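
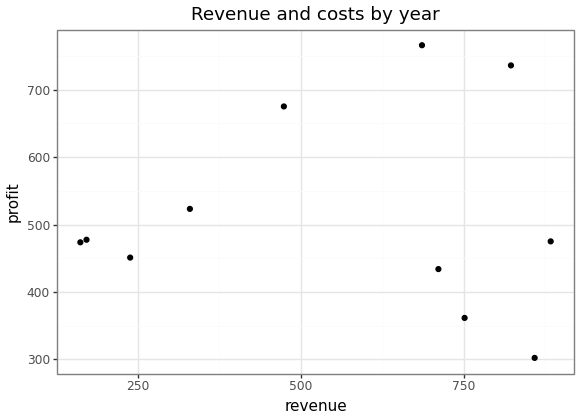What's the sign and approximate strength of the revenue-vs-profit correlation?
no clear correlation

Points are roughly uncorrelated; weak (|r| ≈ 0.0).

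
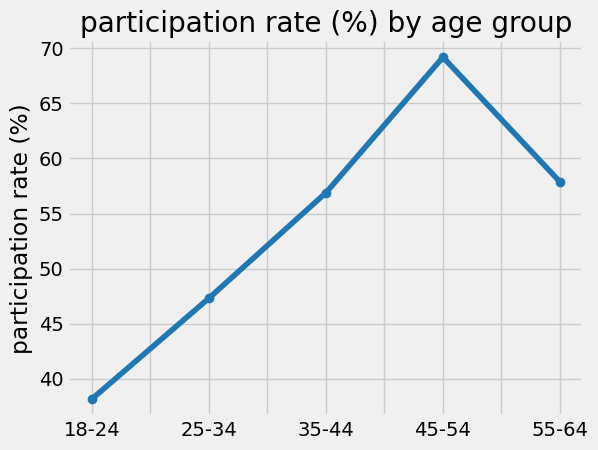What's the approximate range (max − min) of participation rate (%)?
≈ 30

Max 45-54 ≈ 70, min 18-24 ≈ 40; range ≈ 30.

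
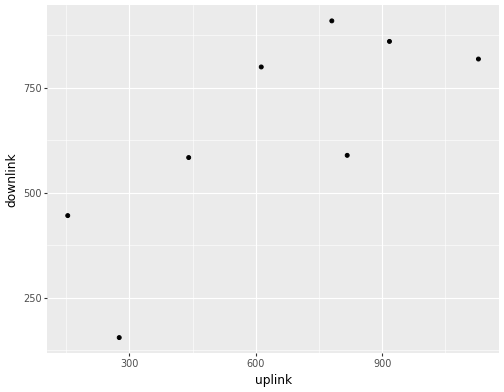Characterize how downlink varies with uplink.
Points are positively correlated; strong (|r| ≈ 0.8).

positive, strong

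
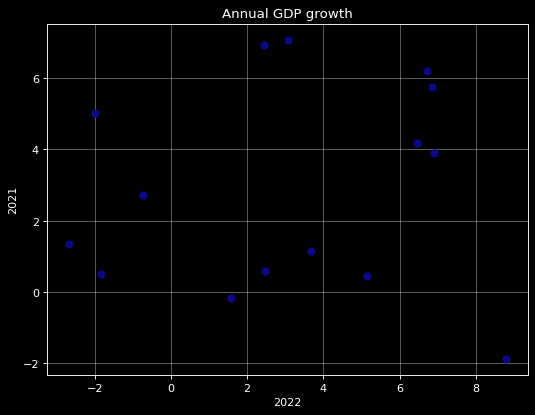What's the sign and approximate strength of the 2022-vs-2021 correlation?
no clear correlation

Points are roughly uncorrelated; weak (|r| ≈ 0.1).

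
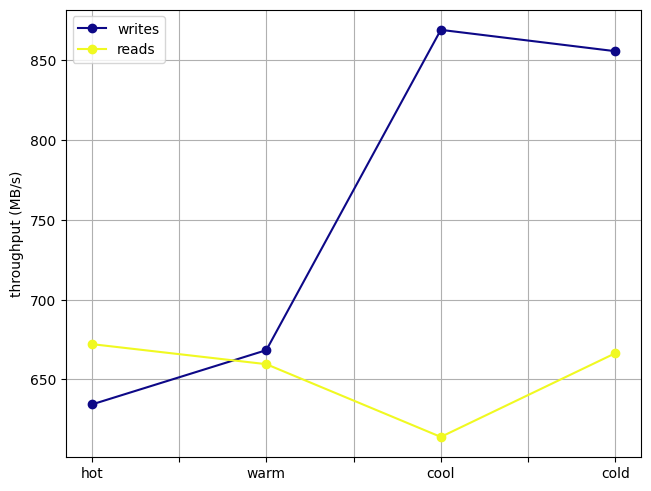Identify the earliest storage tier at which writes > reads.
warm

hot: writes ≈ 625 vs reads ≈ 675 (not yet); warm: writes ≈ 675 vs reads ≈ 650 (first crossover).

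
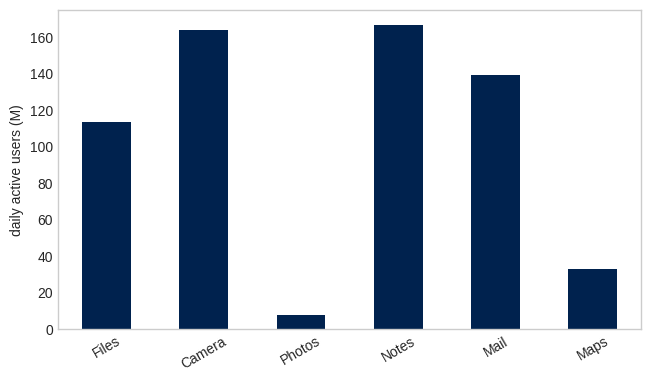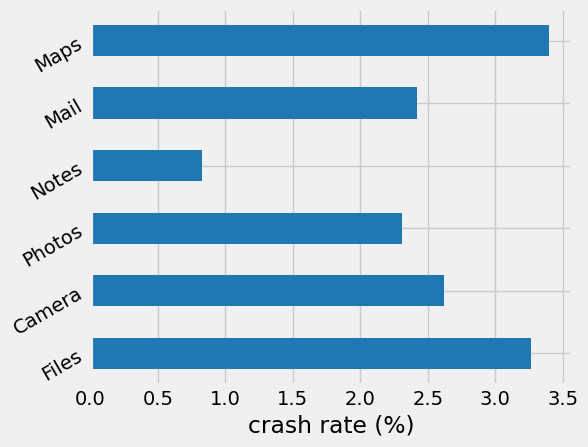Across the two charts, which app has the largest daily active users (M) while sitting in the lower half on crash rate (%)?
Chart 2 median crash rate (%) ≈ 2.5; below-median apps: Photos, Notes, Mail. Among those, Notes has the highest daily active users (M) (≈ 160).

Notes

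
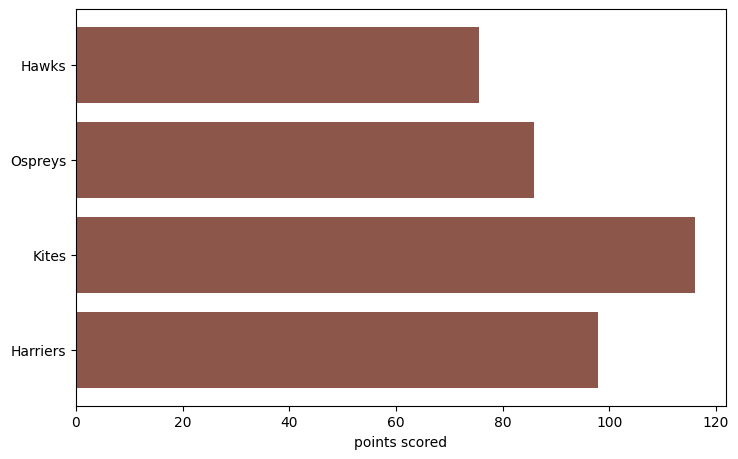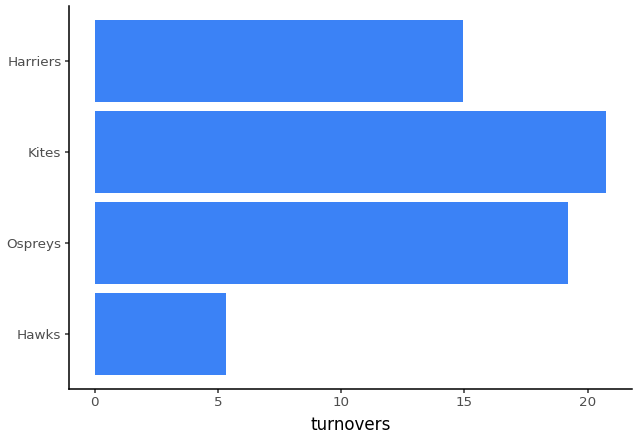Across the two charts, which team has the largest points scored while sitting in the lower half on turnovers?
Harriers

Chart 2 median turnovers ≈ 18; below-median teams: Hawks, Harriers. Among those, Harriers has the highest points scored (≈ 100).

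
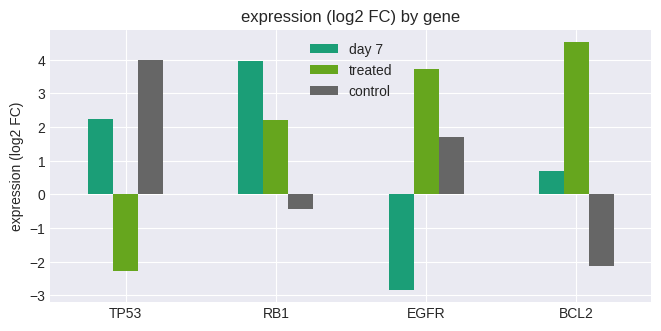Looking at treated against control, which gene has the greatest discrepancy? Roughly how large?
BCL2: treated ≈ 5, control ≈ -2 → gap ≈ 7. Next-largest (TP53) is only ≈ 6.

BCL2, ≈ 7 log2 FC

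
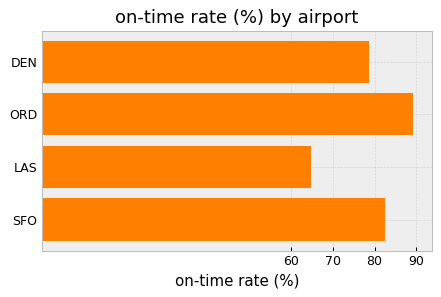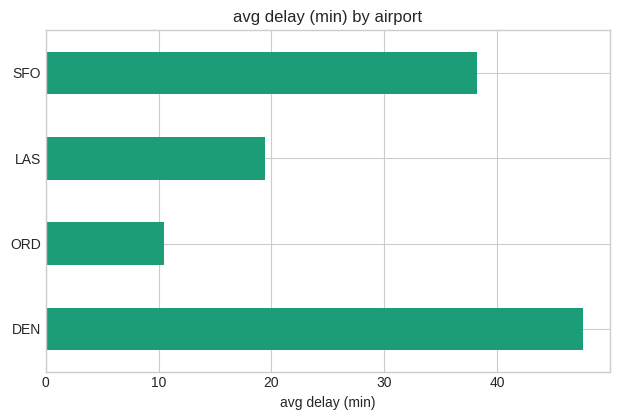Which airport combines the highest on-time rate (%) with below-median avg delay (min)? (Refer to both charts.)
Chart 2 median avg delay (min) ≈ 30; below-median airports: ORD, LAS. Among those, ORD has the highest on-time rate (%) (≈ 90).

ORD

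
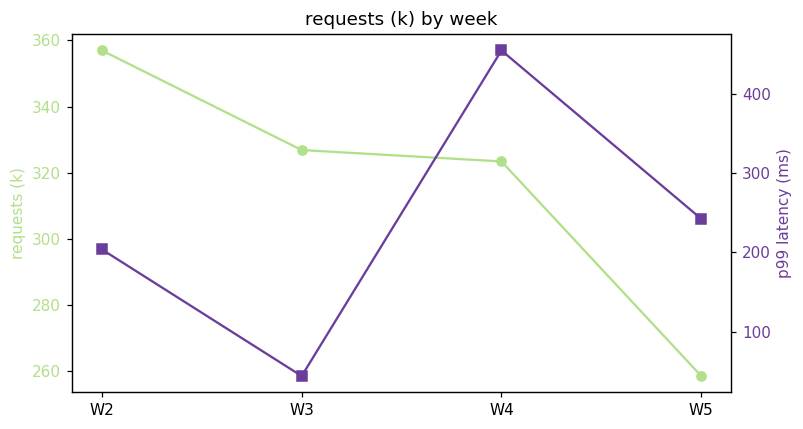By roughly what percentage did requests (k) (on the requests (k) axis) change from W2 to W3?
W2 ≈ 360, W3 ≈ 330; (330 − 360) / 360 ≈ -8.3%.

≈ -8.3%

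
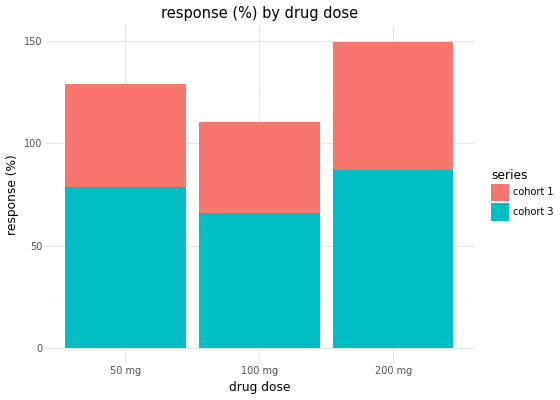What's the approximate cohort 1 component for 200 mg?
≈ 60

cohort 1 top ≈ 140, bottom ≈ 80; segment ≈ 60.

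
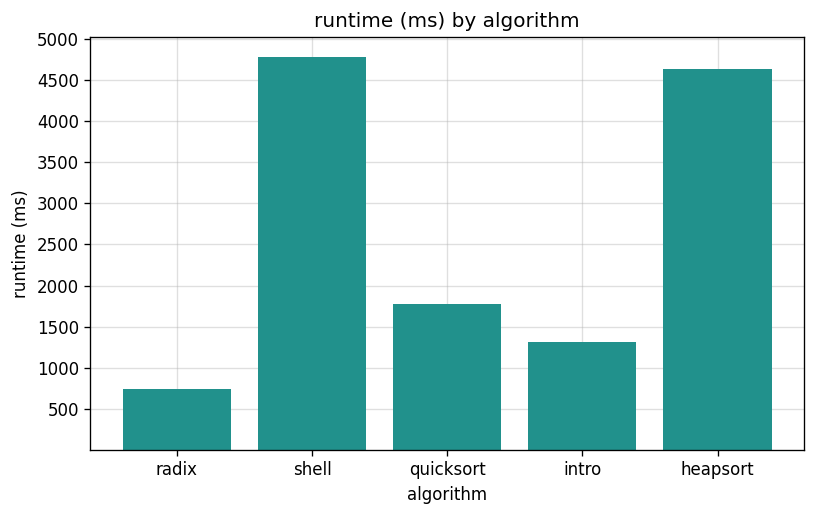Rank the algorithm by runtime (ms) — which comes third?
Top 4: shell ≈ 5000, heapsort ≈ 4500, quicksort ≈ 2000, intro ≈ 1500.

quicksort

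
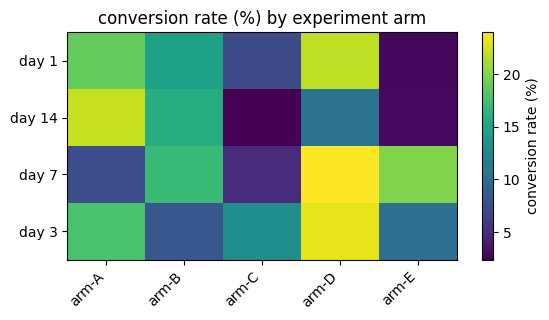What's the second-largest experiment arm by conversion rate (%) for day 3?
arm-A

Top 3 for day 3: arm-D ≈ 24, arm-A ≈ 18, arm-C ≈ 14.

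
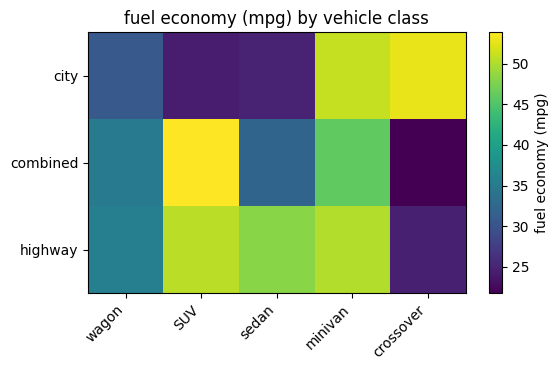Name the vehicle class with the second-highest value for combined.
minivan

Top 3 for combined: SUV ≈ 55, minivan ≈ 45, wagon ≈ 35.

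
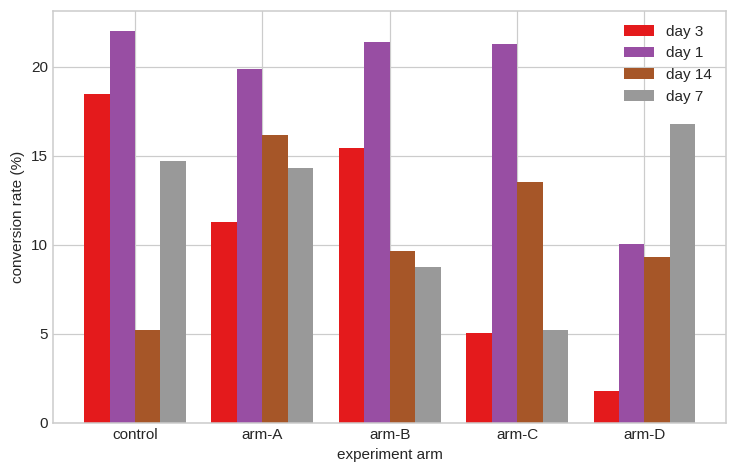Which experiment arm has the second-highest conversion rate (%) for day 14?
arm-C

Top 3 for day 14: arm-A ≈ 16, arm-C ≈ 14, arm-B ≈ 10.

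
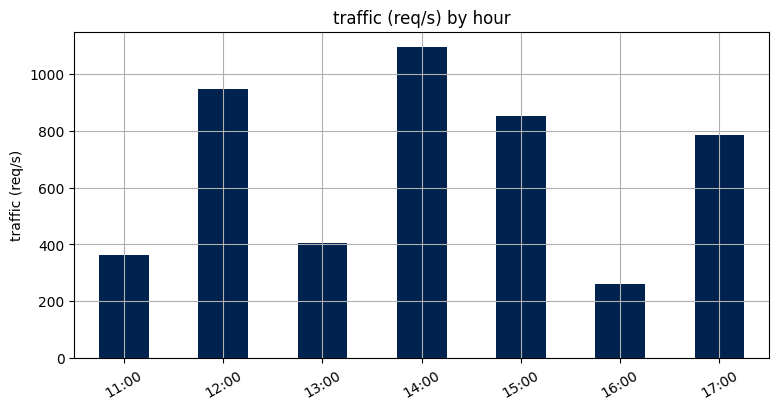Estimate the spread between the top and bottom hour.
Max 14:00 ≈ 1100, min 16:00 ≈ 300; range ≈ 800.

≈ 800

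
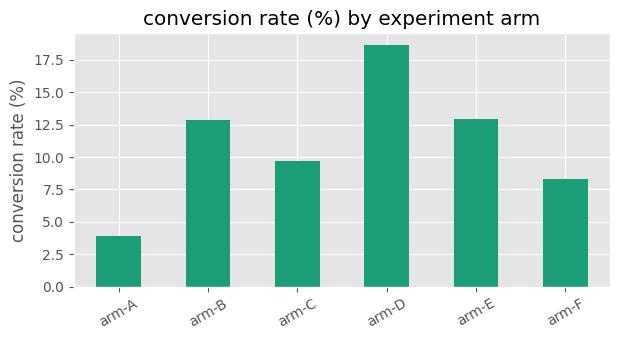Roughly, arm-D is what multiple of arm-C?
arm-D ≈ 18, arm-C ≈ 10; 18/10 ≈ 1.8.

≈ 1.8×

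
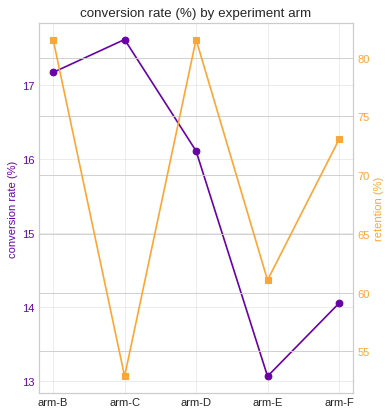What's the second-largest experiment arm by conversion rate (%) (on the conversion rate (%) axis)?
arm-B

Top 3 (on the conversion rate (%) axis): arm-C ≈ 17.5, arm-B ≈ 17.0, arm-D ≈ 16.0.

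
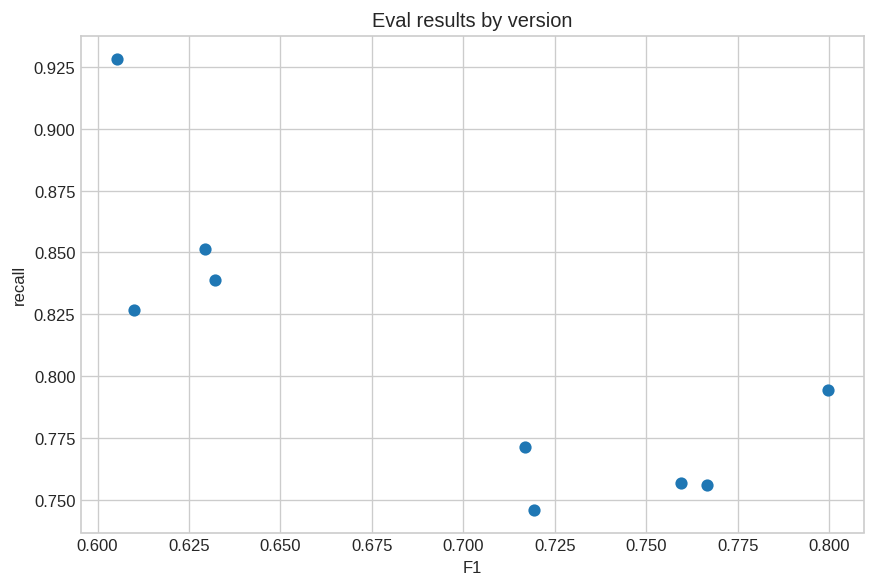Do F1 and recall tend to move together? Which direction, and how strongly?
Points are negatively correlated; strong (|r| ≈ 0.8).

negative, strong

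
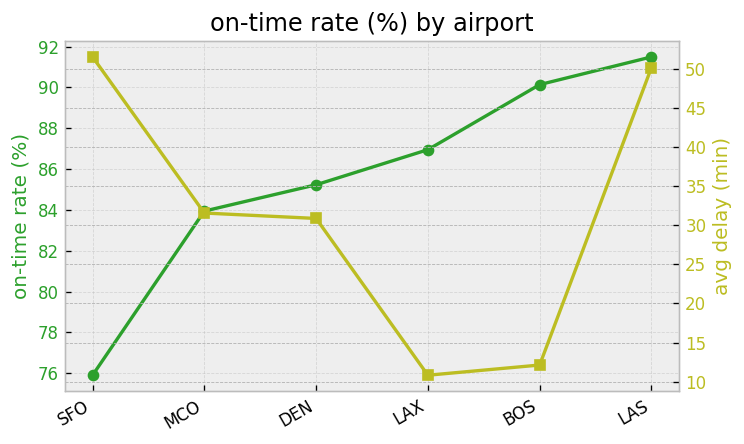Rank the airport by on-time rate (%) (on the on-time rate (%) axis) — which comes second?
BOS

Top 3 (on the on-time rate (%) axis): LAS ≈ 92, BOS ≈ 90, LAX ≈ 86.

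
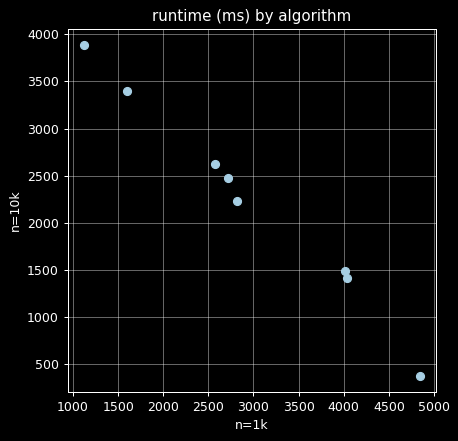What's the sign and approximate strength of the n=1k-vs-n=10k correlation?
Points are negatively correlated; strong (|r| ≈ 1.0).

negative, strong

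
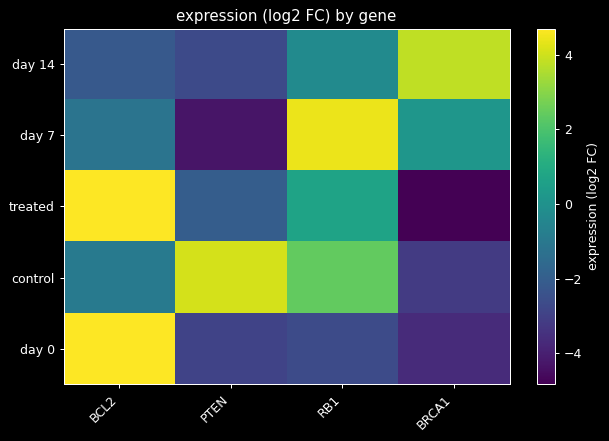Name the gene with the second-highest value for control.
RB1

Top 3 for control: PTEN ≈ 4, RB1 ≈ 2, BCL2 ≈ -1.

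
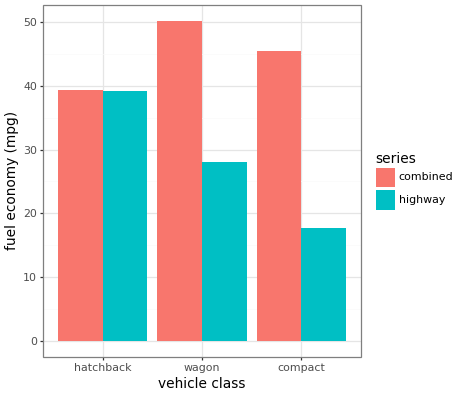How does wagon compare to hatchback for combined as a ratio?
wagon ≈ 50, hatchback ≈ 40; 50/40 ≈ 1.25.

≈ 1.25×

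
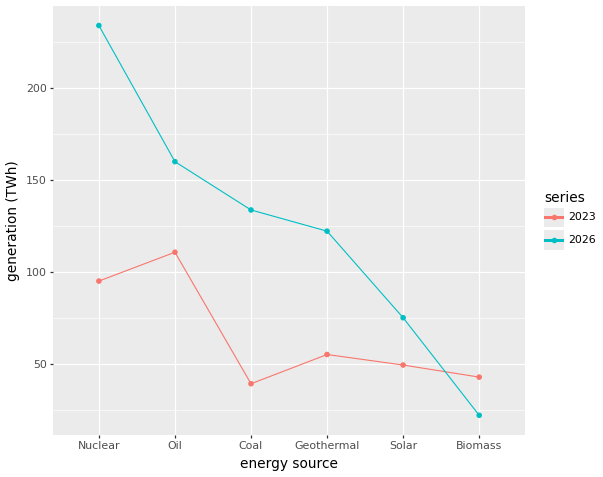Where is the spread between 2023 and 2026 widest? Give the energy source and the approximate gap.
Nuclear: 2023 ≈ 100, 2026 ≈ 240 → gap ≈ 140. Next-largest (Coal) is only ≈ 100.

Nuclear, ≈ 140 TWh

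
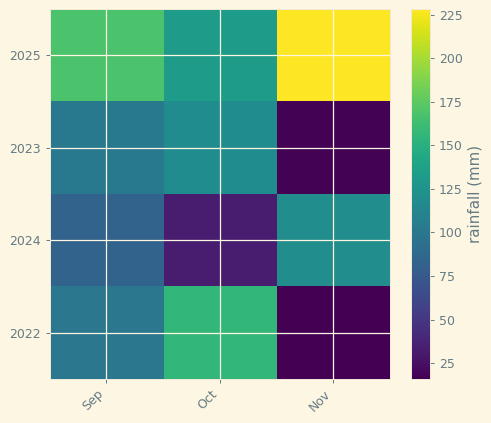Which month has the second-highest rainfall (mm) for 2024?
Sep

Top 3 for 2024: Nov ≈ 120, Sep ≈ 80, Oct ≈ 40.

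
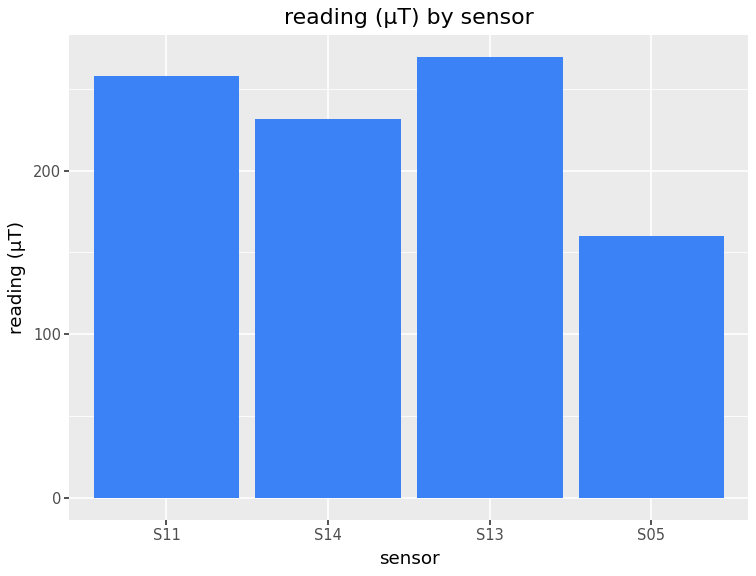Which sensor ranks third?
S14

Top 4: S13 ≈ 275, S11 ≈ 250, S14 ≈ 225, S05 ≈ 150.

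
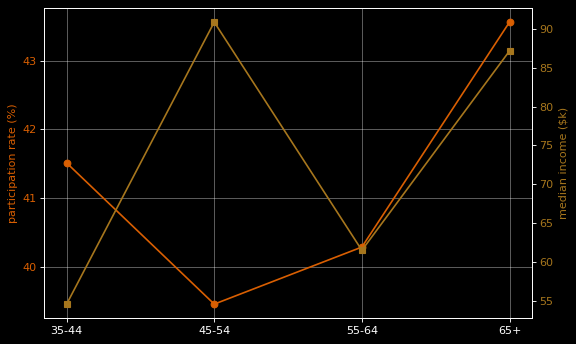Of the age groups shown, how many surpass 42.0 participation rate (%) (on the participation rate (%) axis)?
1

Above 42.0: 65+.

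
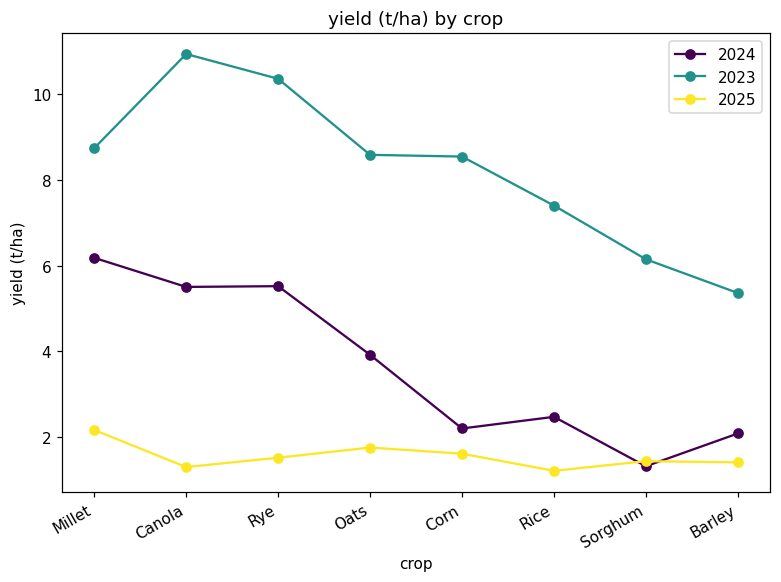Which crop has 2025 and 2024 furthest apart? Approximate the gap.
Canola: 2025 ≈ 1, 2024 ≈ 6 → gap ≈ 5. Next-largest (Millet) is only ≈ 4.

Canola, ≈ 5 t/ha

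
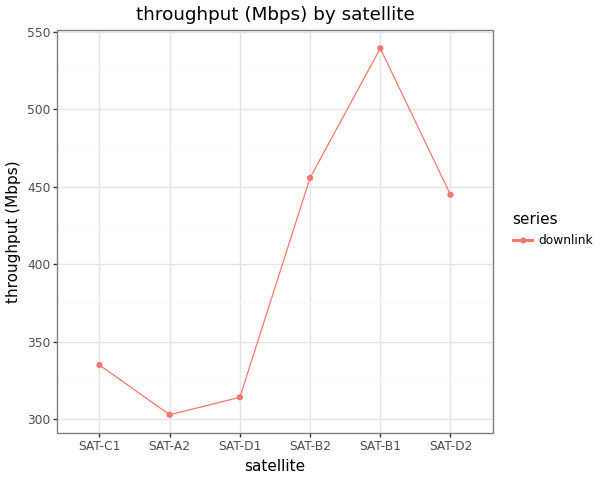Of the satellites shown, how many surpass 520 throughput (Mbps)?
Above 520: SAT-B1.

1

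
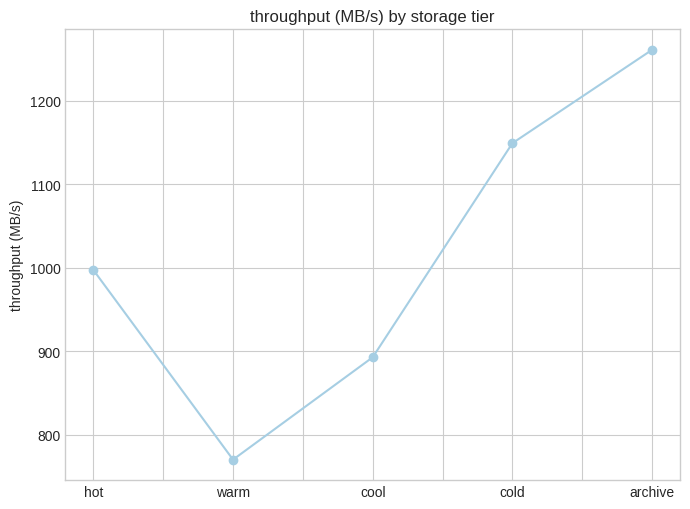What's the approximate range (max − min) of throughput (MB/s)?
≈ 500

Max archive ≈ 1250, min warm ≈ 750; range ≈ 500.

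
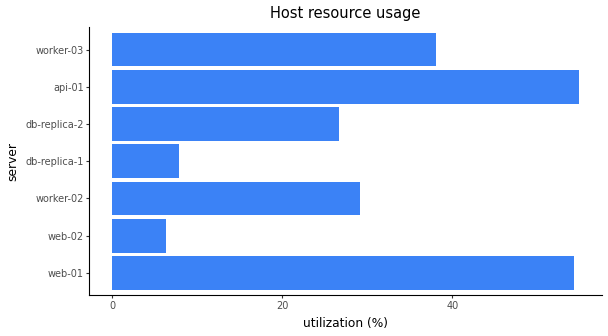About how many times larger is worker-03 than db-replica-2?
≈ 1.6×

worker-03 ≈ 40, db-replica-2 ≈ 25; 40/25 ≈ 1.6.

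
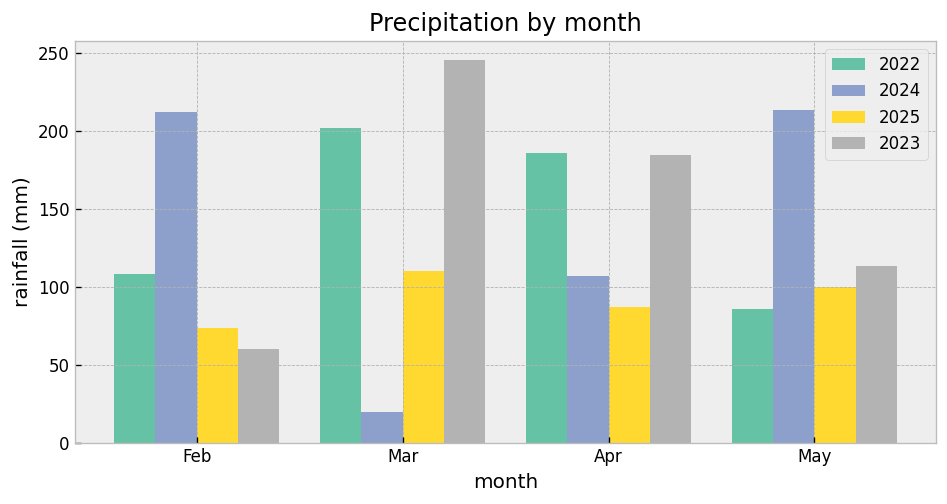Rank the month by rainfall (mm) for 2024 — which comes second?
Top 3 for 2024: May ≈ 225, Feb ≈ 200, Apr ≈ 100.

Feb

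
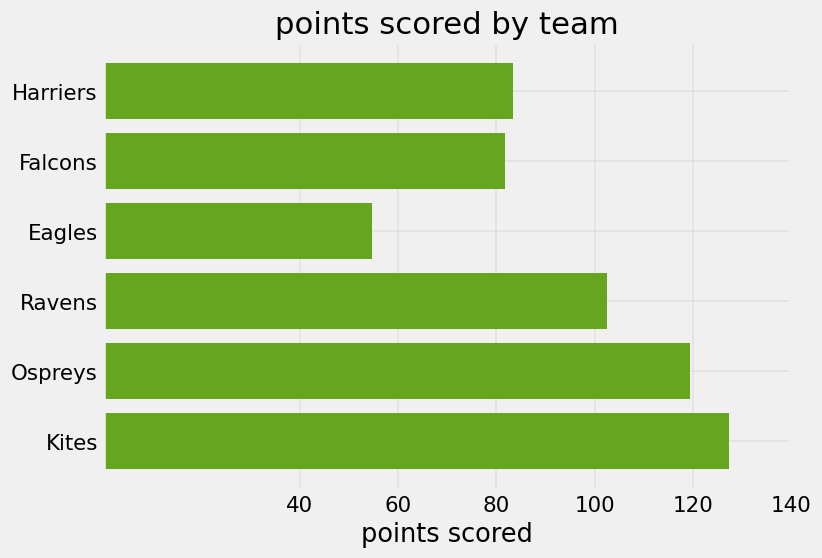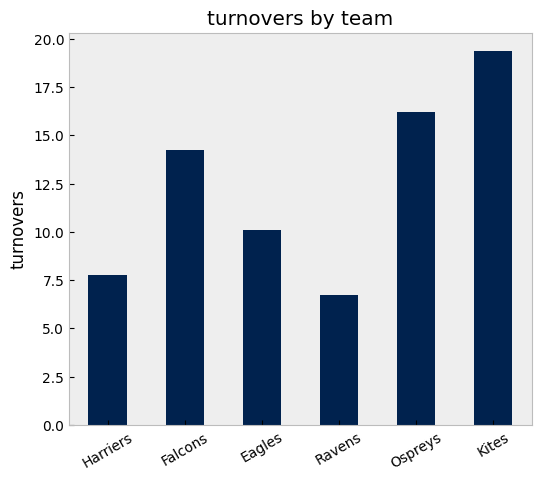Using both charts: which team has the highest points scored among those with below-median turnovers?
Chart 2 median turnovers ≈ 12; below-median teams: Harriers, Eagles, Ravens. Among those, Ravens has the highest points scored (≈ 100).

Ravens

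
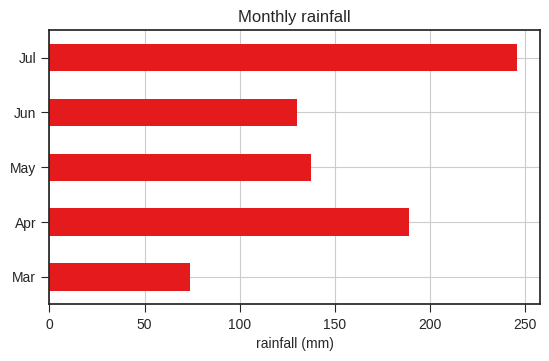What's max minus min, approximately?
≈ 175

Max Jul ≈ 250, min Mar ≈ 75; range ≈ 175.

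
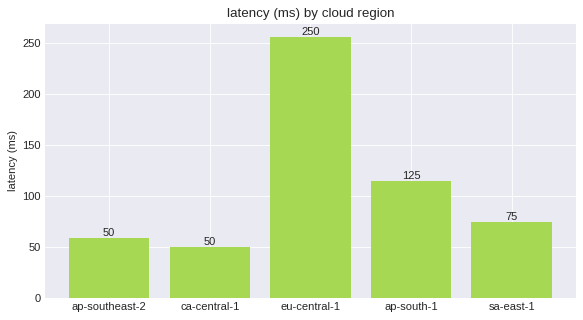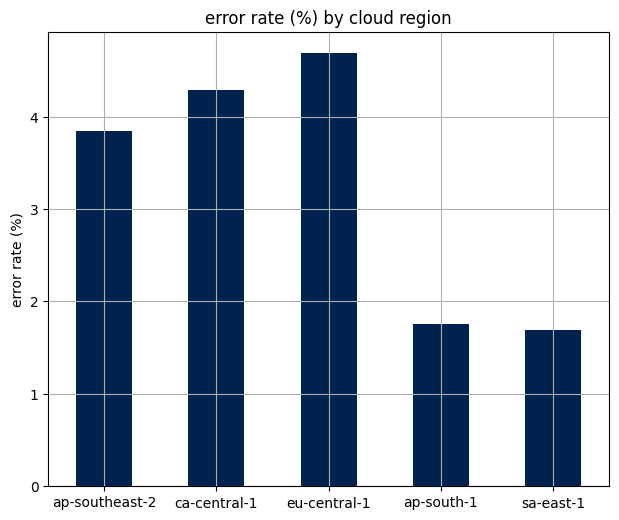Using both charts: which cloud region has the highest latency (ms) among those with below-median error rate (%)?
Chart 2 median error rate (%) ≈ 4; below-median cloud regions: ap-south-1, sa-east-1. Among those, ap-south-1 has the highest latency (ms) (≈ 125).

ap-south-1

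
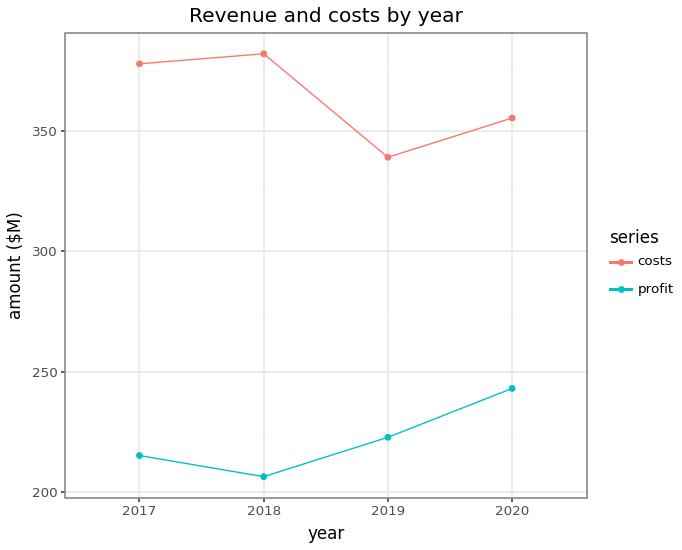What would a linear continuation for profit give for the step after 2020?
Last three: 200, 220, 240 → slope ≈ 20/step → next ≈ 260.

≈ 260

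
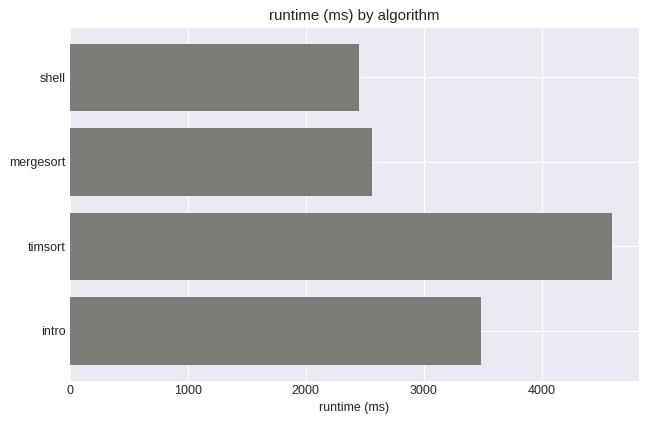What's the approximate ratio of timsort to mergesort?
≈ 1.8×

timsort ≈ 4500, mergesort ≈ 2500; 4500/2500 ≈ 1.8.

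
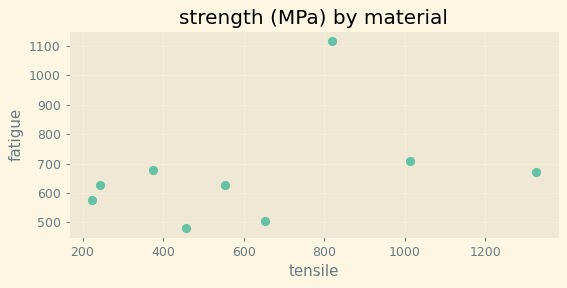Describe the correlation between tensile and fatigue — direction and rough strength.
Points are positively correlated; weak (|r| ≈ 0.3).

positive, weak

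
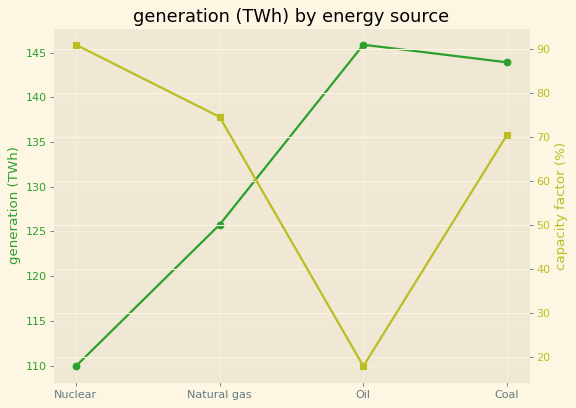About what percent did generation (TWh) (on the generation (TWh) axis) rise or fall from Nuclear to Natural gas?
Nuclear ≈ 110, Natural gas ≈ 125; (125 − 110) / 110 ≈ +13.6%.

≈ +13.6%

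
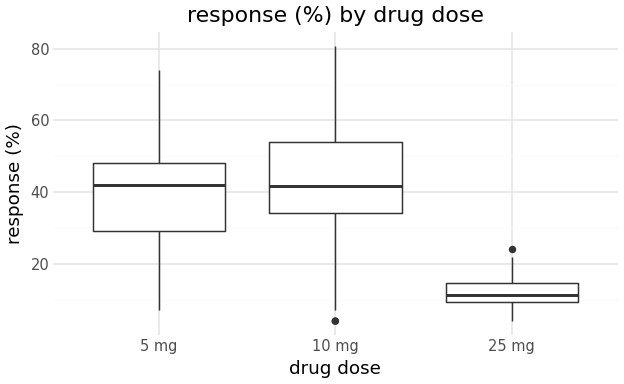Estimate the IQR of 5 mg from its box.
≈ 20

Q3 ≈ 50, Q1 ≈ 30; IQR ≈ 20.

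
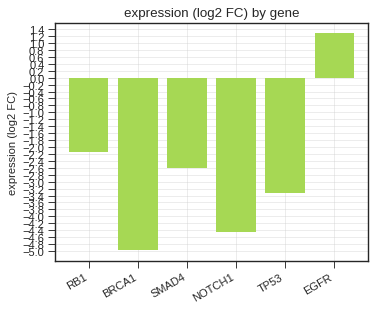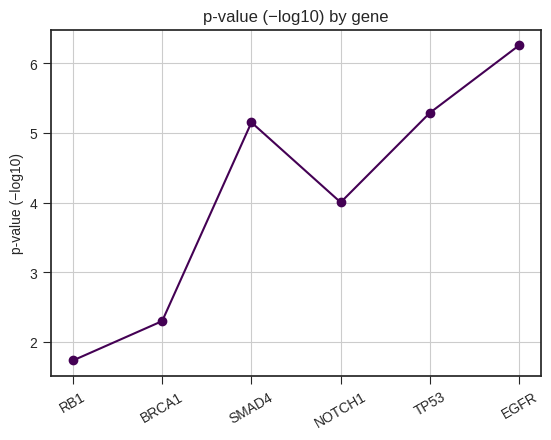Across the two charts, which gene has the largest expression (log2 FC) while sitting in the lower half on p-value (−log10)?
RB1

Chart 2 median p-value (−log10) ≈ 5; below-median genes: RB1, BRCA1, NOTCH1. Among those, RB1 has the highest expression (log2 FC) (≈ -2.2).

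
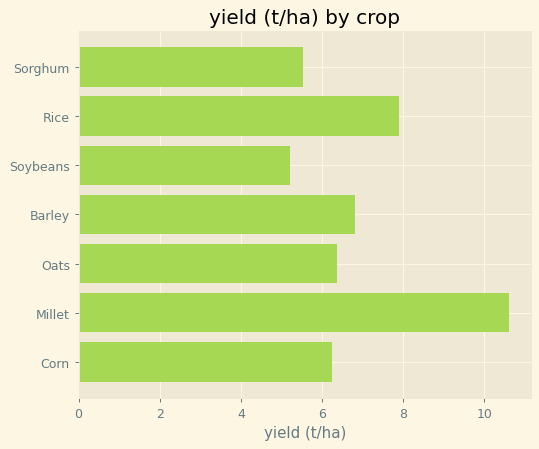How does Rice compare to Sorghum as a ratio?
Rice ≈ 8, Sorghum ≈ 6; 8/6 ≈ 1.33.

≈ 1.33×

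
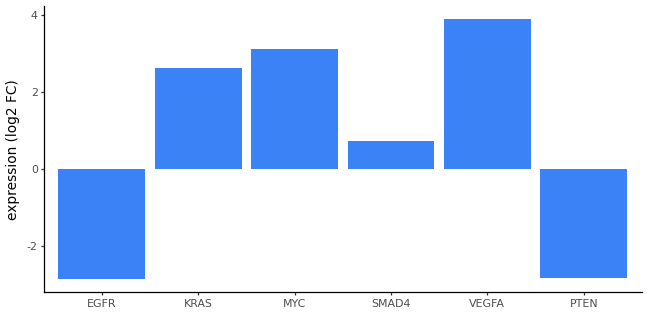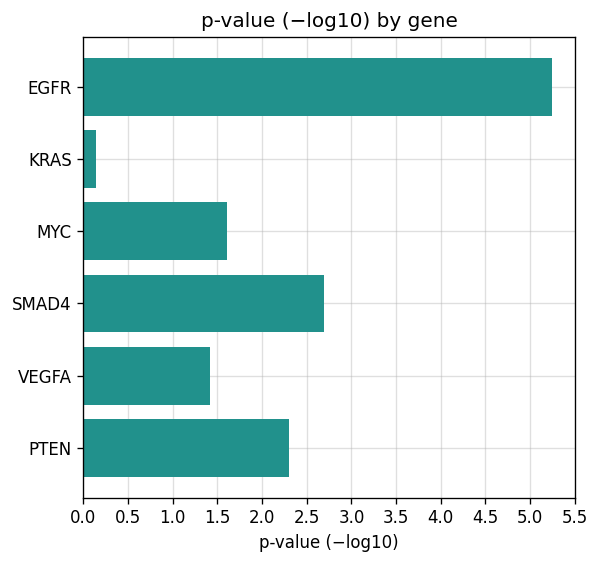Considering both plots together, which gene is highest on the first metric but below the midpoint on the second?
Chart 2 median p-value (−log10) ≈ 2; below-median genes: KRAS, MYC, VEGFA. Among those, VEGFA has the highest expression (log2 FC) (≈ 4).

VEGFA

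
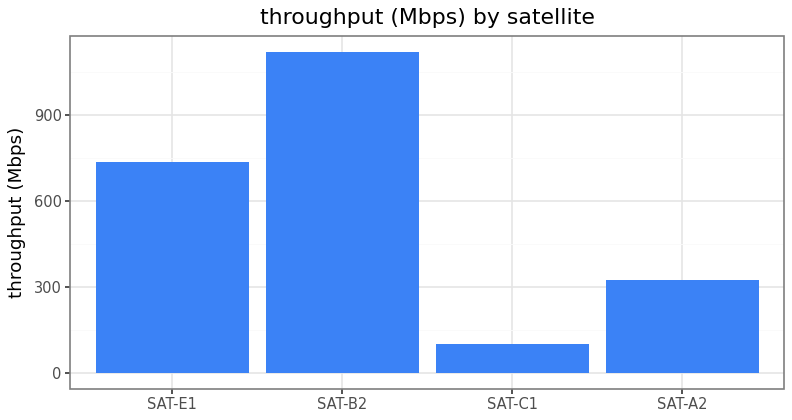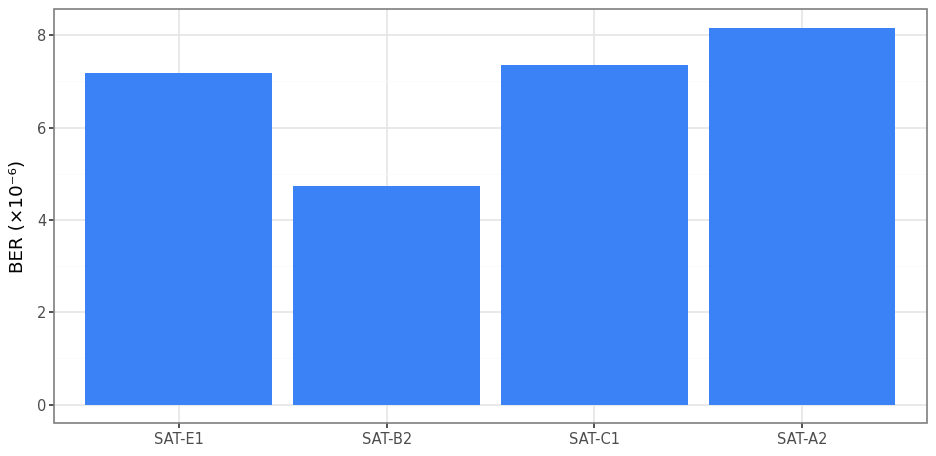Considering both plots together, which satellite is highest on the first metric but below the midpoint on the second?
SAT-B2

Chart 2 median BER (×10⁻⁶) ≈ 7; below-median satellites: SAT-E1, SAT-B2. Among those, SAT-B2 has the highest throughput (Mbps) (≈ 1200).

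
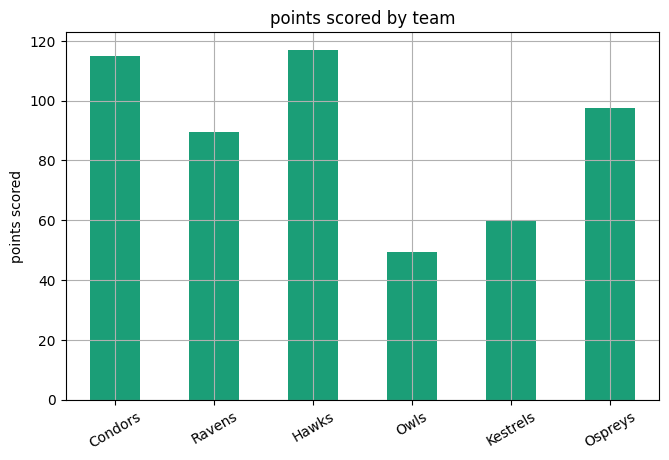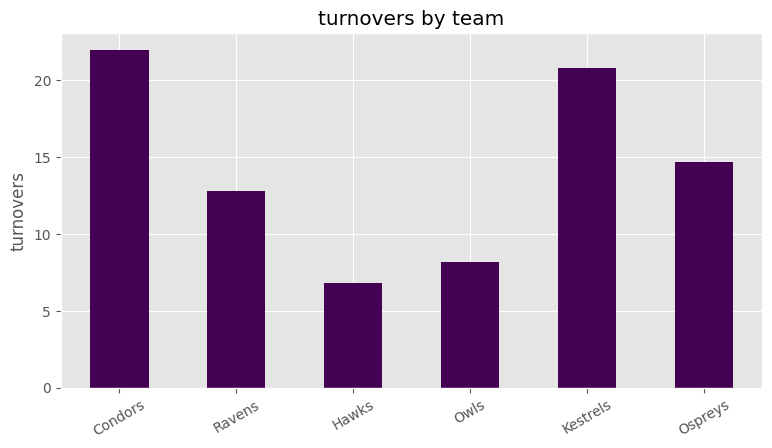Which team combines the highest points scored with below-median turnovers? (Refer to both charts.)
Chart 2 median turnovers ≈ 15; below-median teams: Ravens, Hawks, Owls. Among those, Hawks has the highest points scored (≈ 120).

Hawks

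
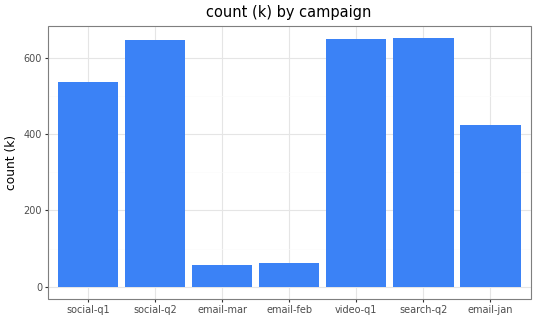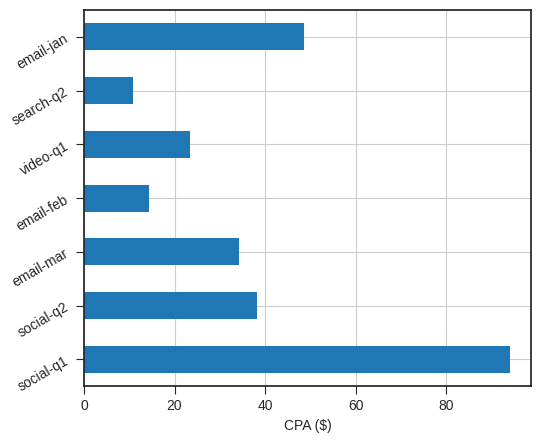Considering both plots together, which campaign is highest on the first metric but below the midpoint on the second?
Chart 2 median CPA ($) ≈ 30; below-median campaigns: email-feb, video-q1, search-q2. Among those, search-q2 has the highest count (k) (≈ 700).

search-q2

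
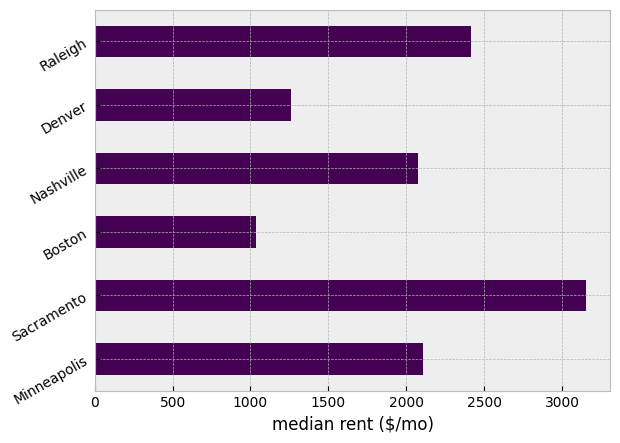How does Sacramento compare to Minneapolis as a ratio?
Sacramento ≈ 3000, Minneapolis ≈ 2000; 3000/2000 ≈ 1.5.

≈ 1.5×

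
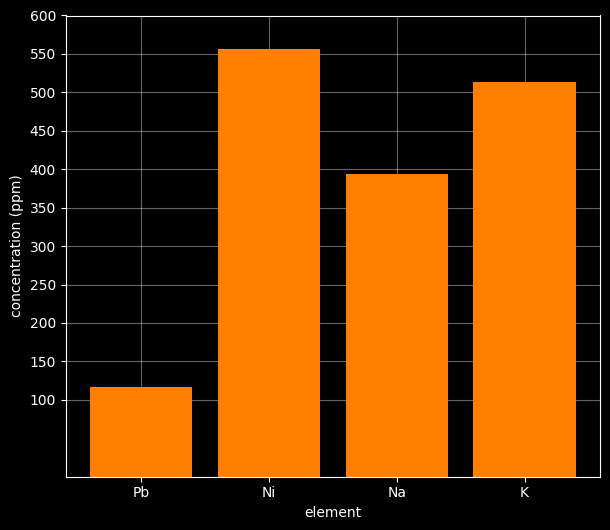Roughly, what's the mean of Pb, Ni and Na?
(100 + 550 + 400) / 3 ≈ 350.

≈ 350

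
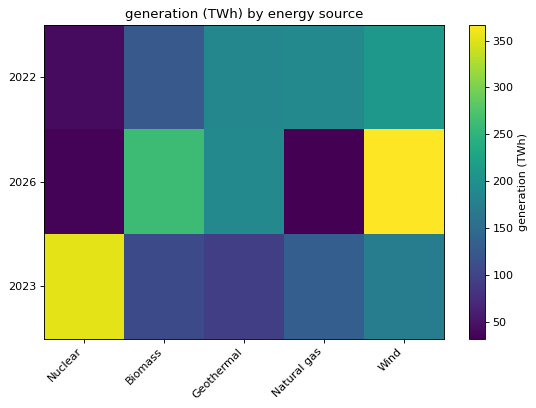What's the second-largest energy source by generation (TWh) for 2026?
Top 3 for 2026: Wind ≈ 350, Biomass ≈ 250, Geothermal ≈ 200.

Biomass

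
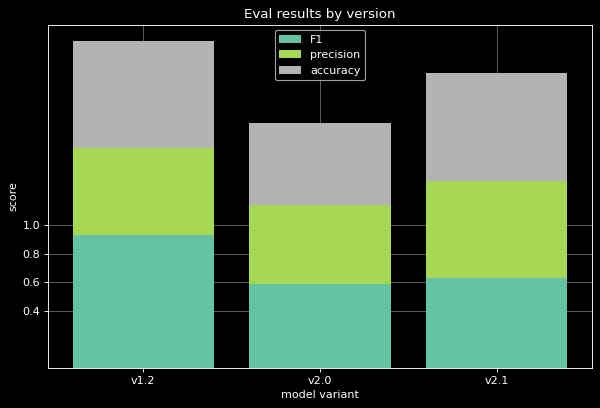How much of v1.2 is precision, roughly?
precision top ≈ 1.6, bottom ≈ 1.0; segment ≈ 0.6.

≈ 0.6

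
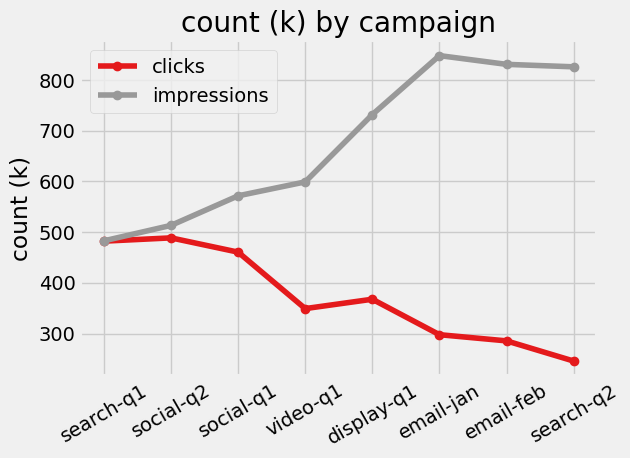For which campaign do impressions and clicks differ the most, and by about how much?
search-q2, ≈ 600 k

search-q2: impressions ≈ 800, clicks ≈ 200 → gap ≈ 600. Next-largest (email-jan) is only ≈ 500.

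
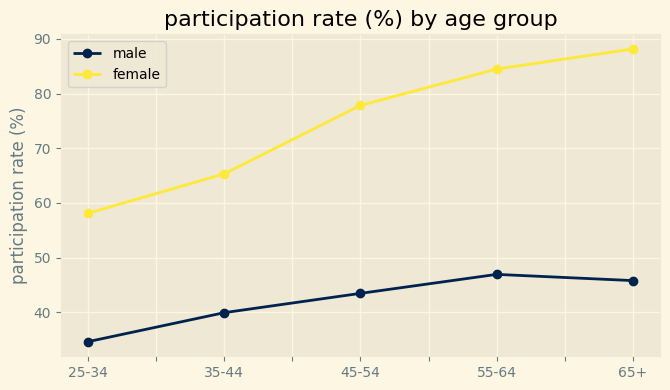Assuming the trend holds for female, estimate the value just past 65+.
≈ 95

Last three: 80, 85, 90 → slope ≈ 5/step → next ≈ 95.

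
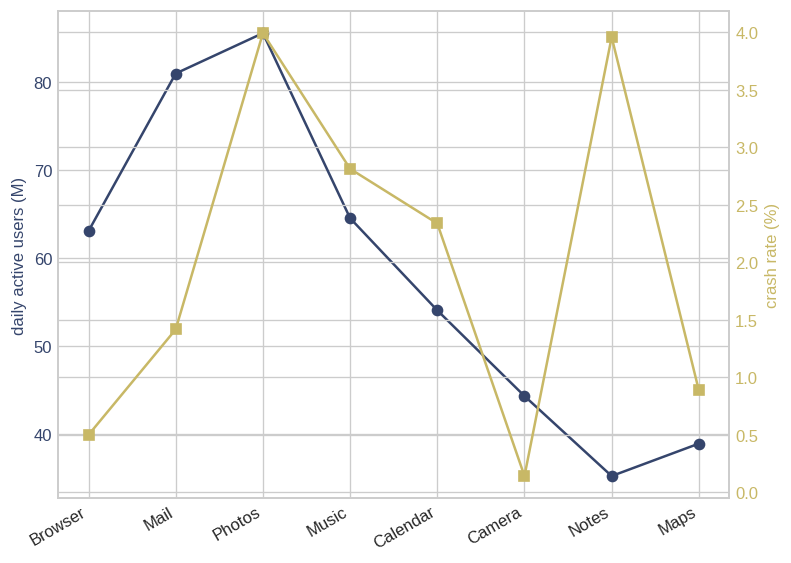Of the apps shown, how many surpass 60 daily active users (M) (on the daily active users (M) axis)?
Above 60: Browser, Mail, Photos, Music.

4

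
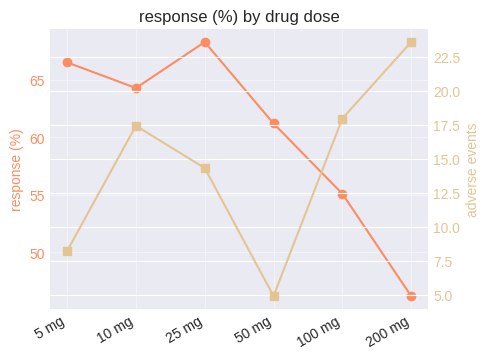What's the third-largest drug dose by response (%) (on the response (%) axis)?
10 mg

Top 4 (on the response (%) axis): 25 mg ≈ 68, 5 mg ≈ 66, 10 mg ≈ 64, 50 mg ≈ 62.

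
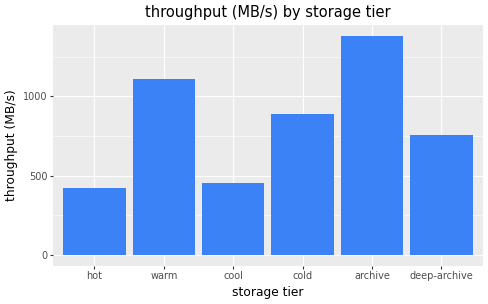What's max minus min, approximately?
Max archive ≈ 1400, min hot ≈ 400; range ≈ 1000.

≈ 1000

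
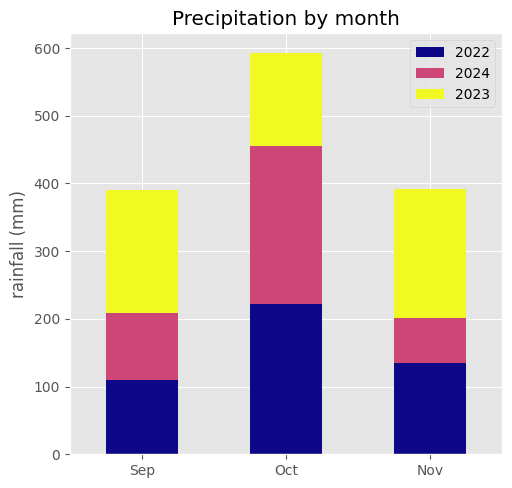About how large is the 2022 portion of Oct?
2022 top ≈ 200, bottom ≈ 0; segment ≈ 200.

≈ 200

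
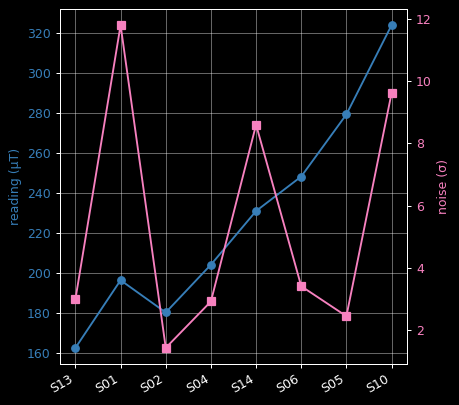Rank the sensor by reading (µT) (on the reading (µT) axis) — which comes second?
Top 3 (on the reading (µT) axis): S10 ≈ 320, S05 ≈ 280, S06 ≈ 240.

S05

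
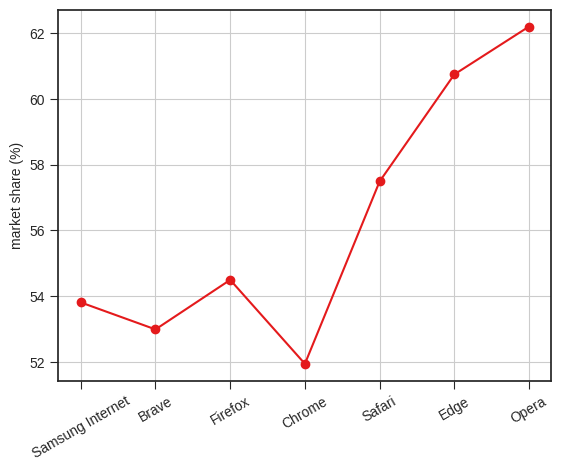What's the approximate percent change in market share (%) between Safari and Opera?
Safari ≈ 57, Opera ≈ 62; (62 − 57) / 57 ≈ +8.8%.

≈ +8.8%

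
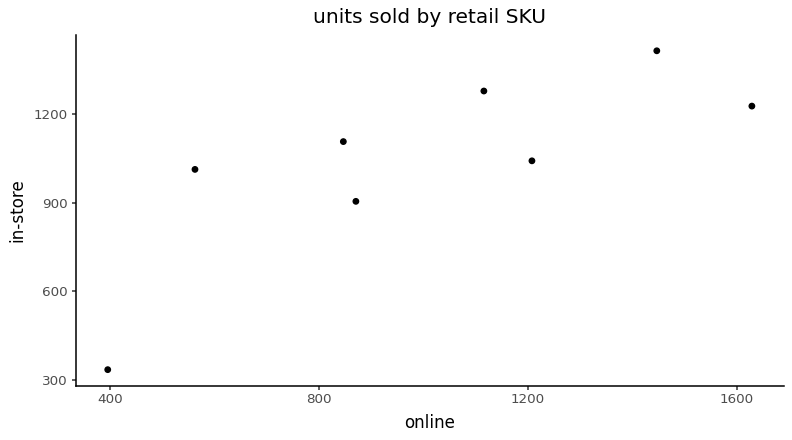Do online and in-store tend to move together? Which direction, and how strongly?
Points are positively correlated; strong (|r| ≈ 0.8).

positive, strong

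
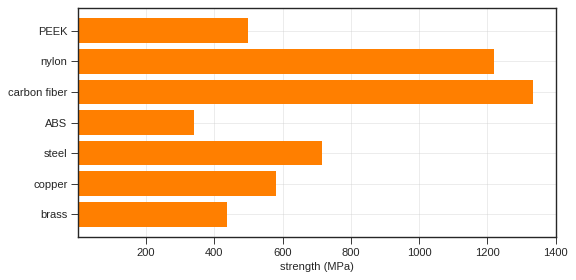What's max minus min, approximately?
Max carbon fiber ≈ 1400, min ABS ≈ 400; range ≈ 1000.

≈ 1000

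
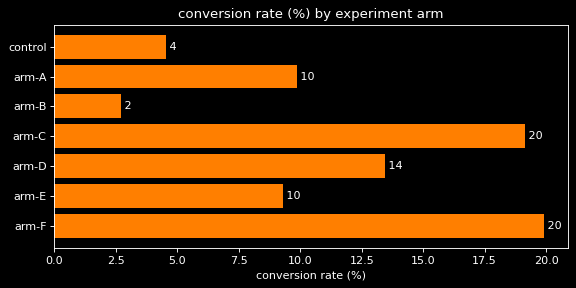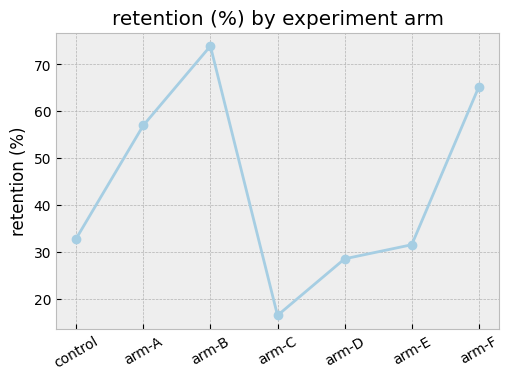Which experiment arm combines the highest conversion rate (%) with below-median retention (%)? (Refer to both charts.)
arm-C

Chart 2 median retention (%) ≈ 30; below-median experiment arms: arm-C, arm-D, arm-E. Among those, arm-C has the highest conversion rate (%) (≈ 20).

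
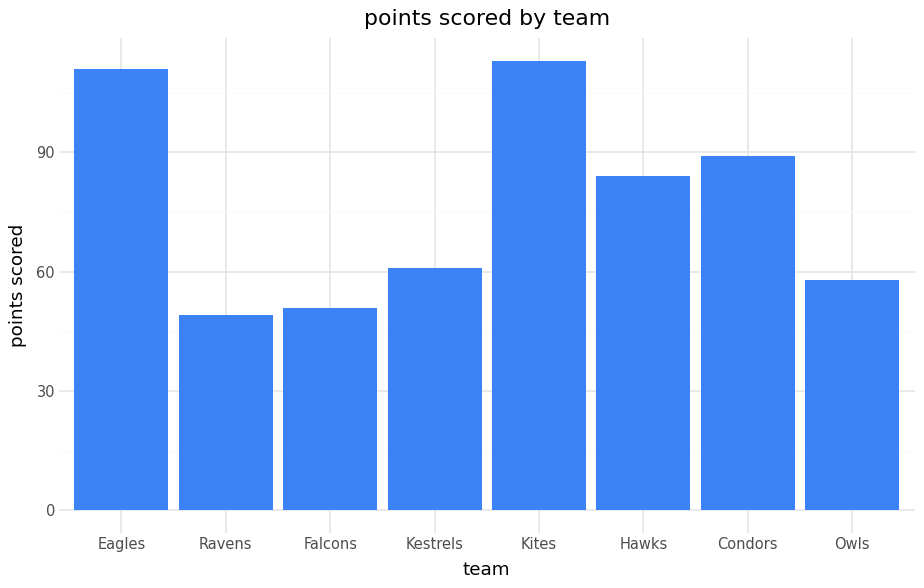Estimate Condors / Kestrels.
Condors ≈ 90, Kestrels ≈ 60; 90/60 ≈ 1.5.

≈ 1.5×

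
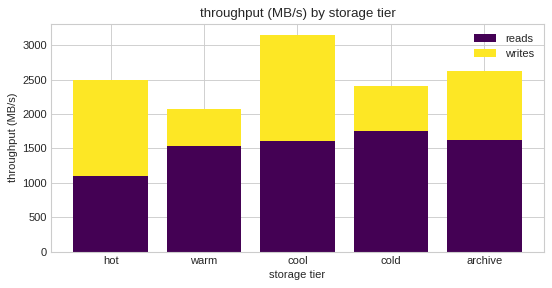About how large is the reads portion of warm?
reads top ≈ 1500, bottom ≈ 0; segment ≈ 1500.

≈ 1500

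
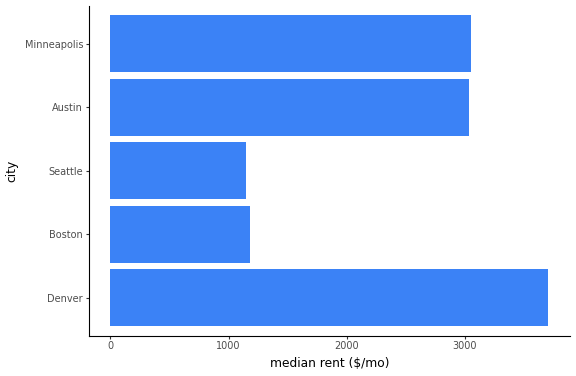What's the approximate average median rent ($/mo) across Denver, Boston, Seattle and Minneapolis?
≈ 2125

(3500 + 1000 + 1000 + 3000) / 4 ≈ 2125.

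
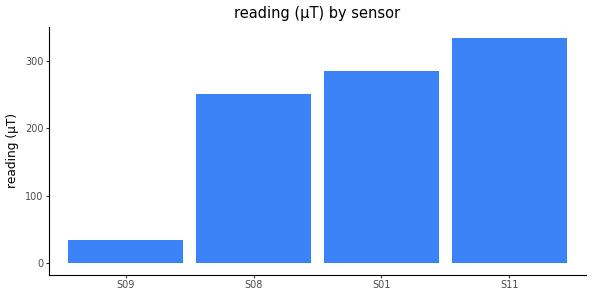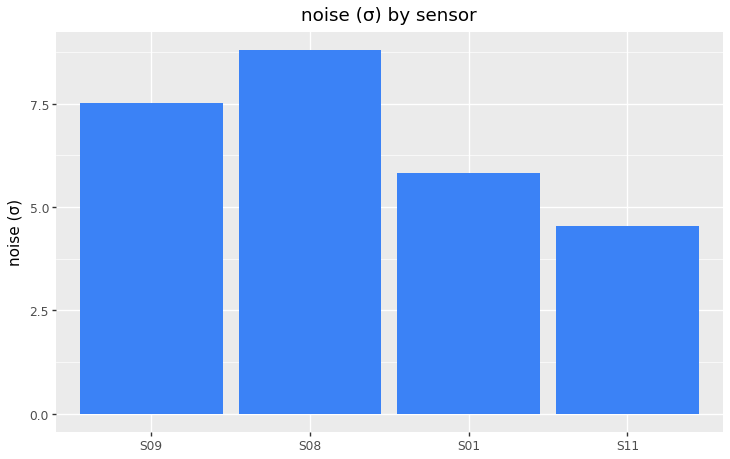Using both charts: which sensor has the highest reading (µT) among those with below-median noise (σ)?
Chart 2 median noise (σ) ≈ 7; below-median sensors: S01, S11. Among those, S11 has the highest reading (µT) (≈ 350).

S11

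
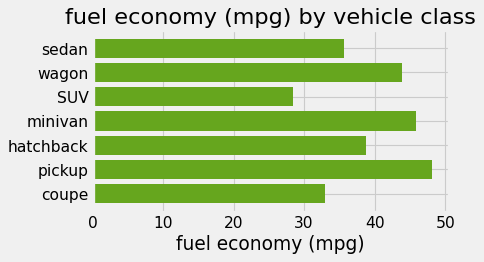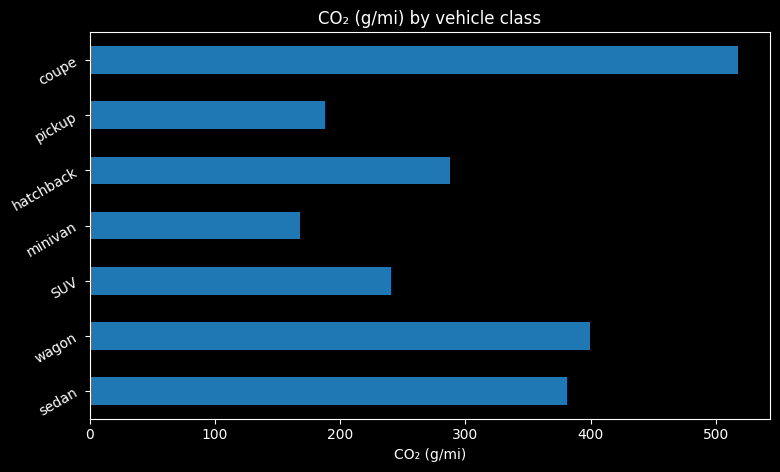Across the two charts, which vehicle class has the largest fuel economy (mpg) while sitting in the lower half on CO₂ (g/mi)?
Chart 2 median CO₂ (g/mi) ≈ 300; below-median vehicle classes: SUV, minivan, pickup. Among those, pickup has the highest fuel economy (mpg) (≈ 50).

pickup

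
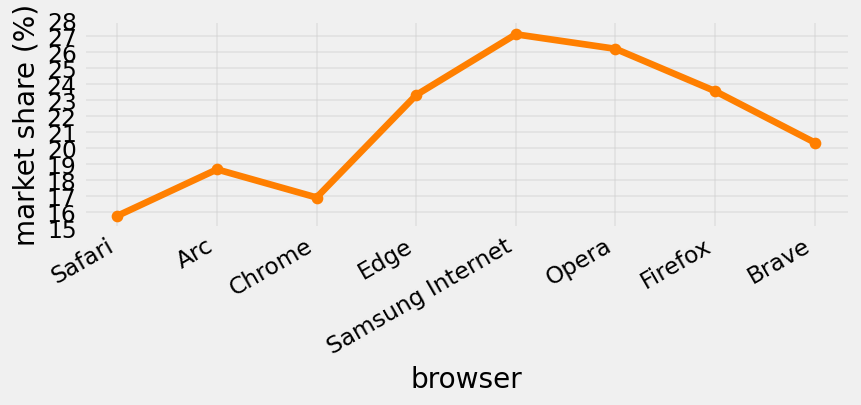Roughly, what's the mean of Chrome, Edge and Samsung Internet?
(17 + 23 + 27) / 3 ≈ 22.

≈ 22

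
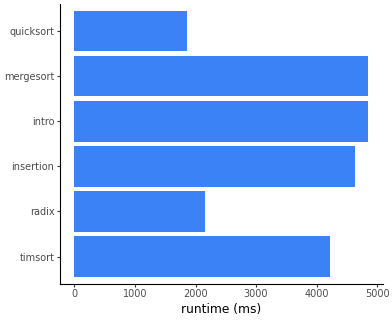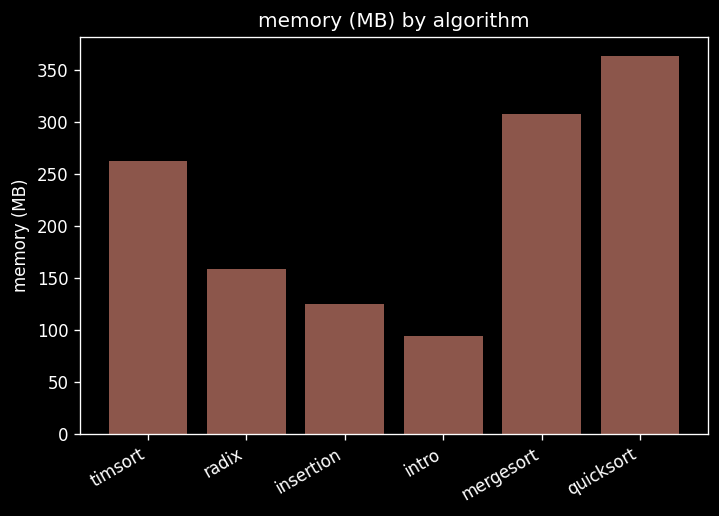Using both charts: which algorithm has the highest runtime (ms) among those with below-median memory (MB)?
Chart 2 median memory (MB) ≈ 200; below-median algorithms: radix, insertion, intro. Among those, intro has the highest runtime (ms) (≈ 5000).

intro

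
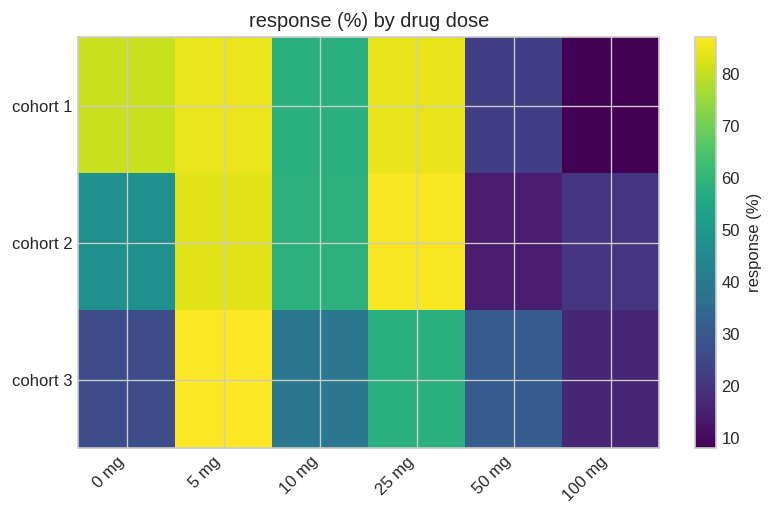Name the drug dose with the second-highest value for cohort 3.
25 mg

Top 3 for cohort 3: 5 mg ≈ 90, 25 mg ≈ 60, 10 mg ≈ 40.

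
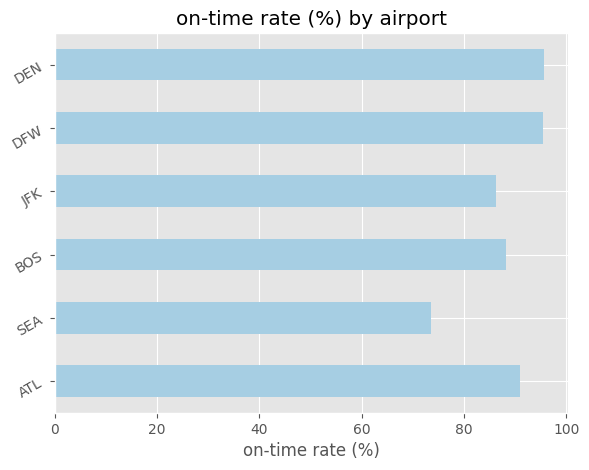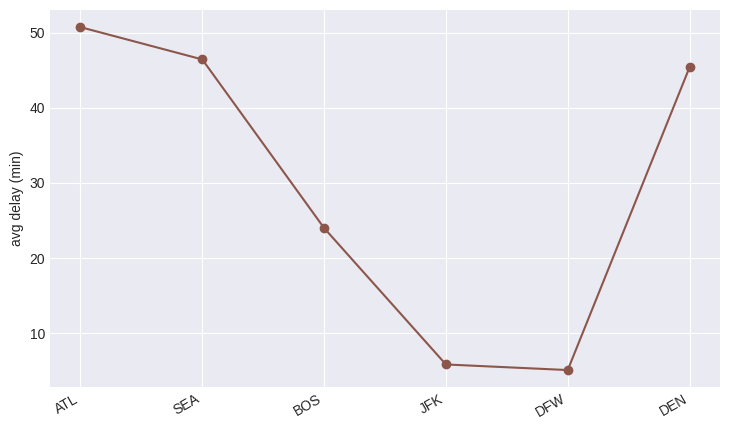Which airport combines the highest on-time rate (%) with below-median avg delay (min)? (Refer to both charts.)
Chart 2 median avg delay (min) ≈ 35; below-median airports: BOS, JFK, DFW. Among those, DFW has the highest on-time rate (%) (≈ 100).

DFW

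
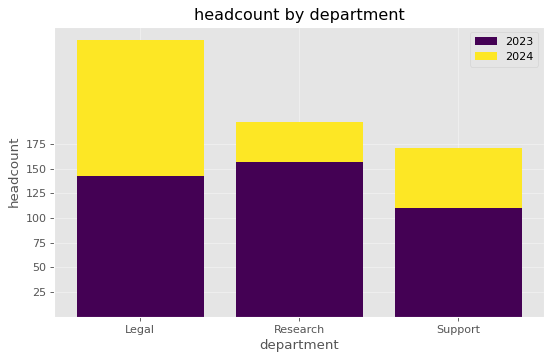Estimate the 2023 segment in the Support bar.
≈ 100

2023 top ≈ 100, bottom ≈ 0; segment ≈ 100.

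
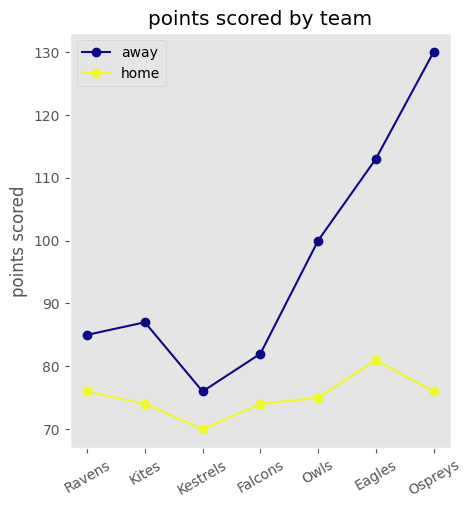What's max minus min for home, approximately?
≈ 10

Max Eagles ≈ 80, min Kestrels ≈ 70; range ≈ 10.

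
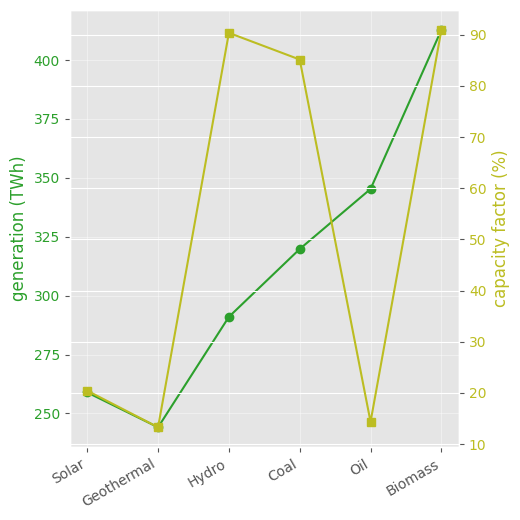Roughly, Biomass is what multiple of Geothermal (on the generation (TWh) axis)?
Biomass ≈ 420, Geothermal ≈ 240; 420/240 ≈ 1.75.

≈ 1.75×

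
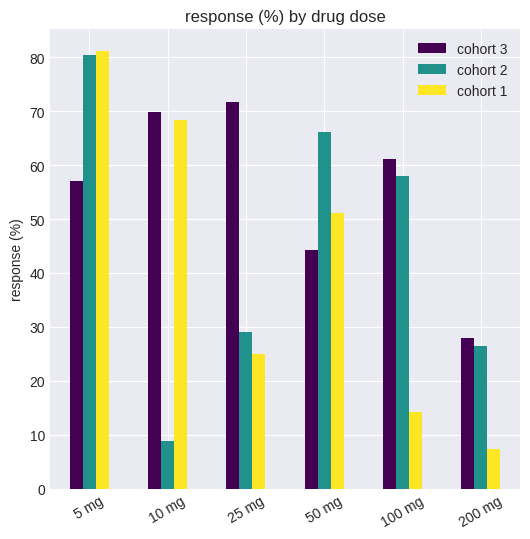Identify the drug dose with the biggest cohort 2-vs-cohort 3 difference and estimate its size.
10 mg, ≈ 60 %

10 mg: cohort 2 ≈ 10, cohort 3 ≈ 70 → gap ≈ 60. Next-largest (25 mg) is only ≈ 40.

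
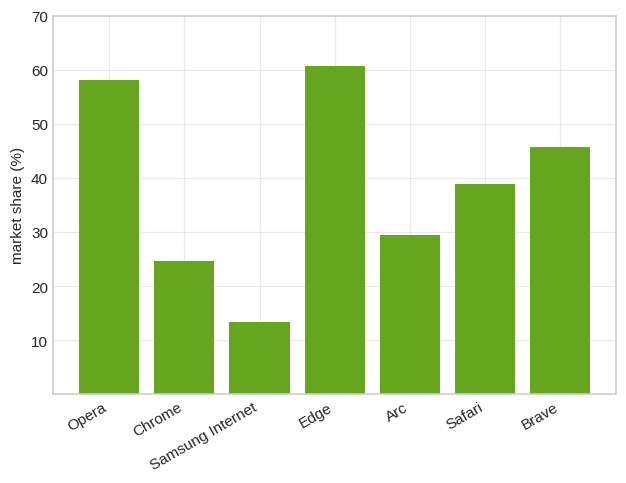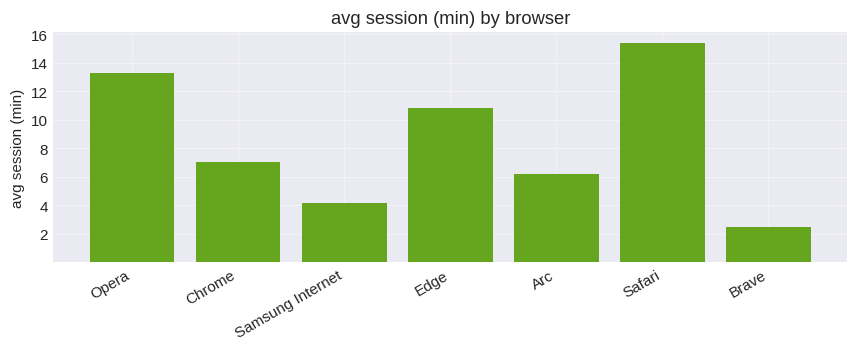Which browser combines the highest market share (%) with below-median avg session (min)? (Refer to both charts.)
Brave

Chart 2 median avg session (min) ≈ 8; below-median browsers: Samsung Internet, Arc, Brave. Among those, Brave has the highest market share (%) (≈ 50).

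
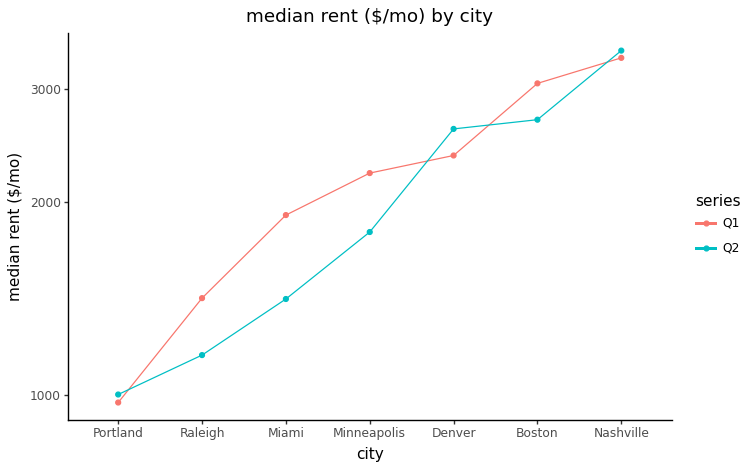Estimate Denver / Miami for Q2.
≈ 1.67×

Denver ≈ 2500, Miami ≈ 1500; 2500/1500 ≈ 1.67.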